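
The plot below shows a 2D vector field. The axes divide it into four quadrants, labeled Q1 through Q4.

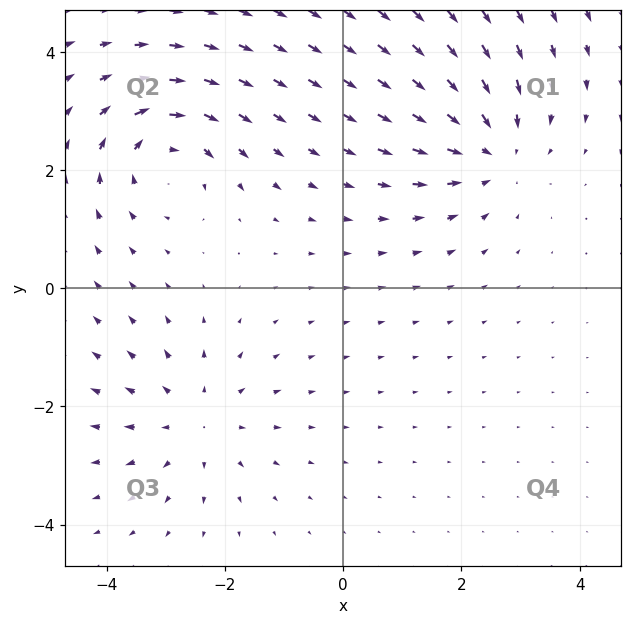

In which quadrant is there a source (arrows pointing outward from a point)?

The source sits at approximately (-2.5, -2.2), which lies in quadrant Q3. The divergence there is about +3, positive as expected for a source.

Q3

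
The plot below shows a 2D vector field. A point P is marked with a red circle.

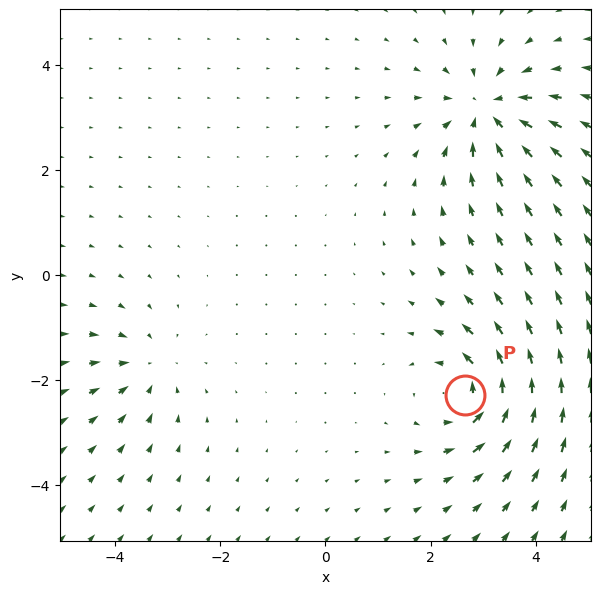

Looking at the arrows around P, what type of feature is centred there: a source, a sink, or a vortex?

At P (2.7, -2.3) the arrows circulate counterclockwise. Divergence ≈0, curl about +6 — near-zero divergence with nonzero curl is a vortex.

vortex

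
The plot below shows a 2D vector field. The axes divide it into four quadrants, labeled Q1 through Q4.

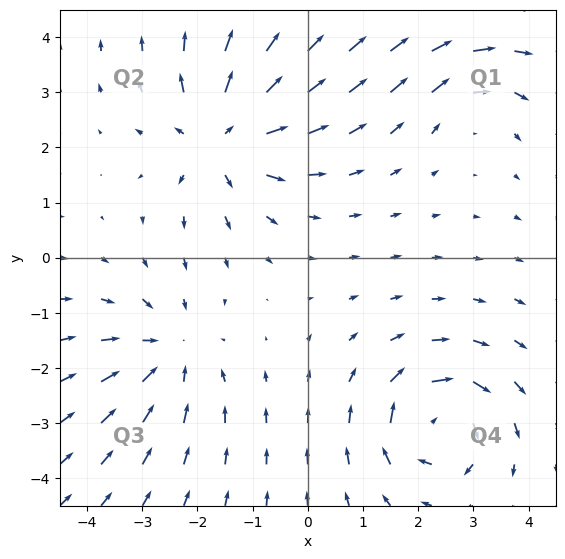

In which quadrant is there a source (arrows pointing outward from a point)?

Q2

The source sits at approximately (-1.5, 2.2), which lies in quadrant Q2. The divergence there is about +5, positive as expected for a source.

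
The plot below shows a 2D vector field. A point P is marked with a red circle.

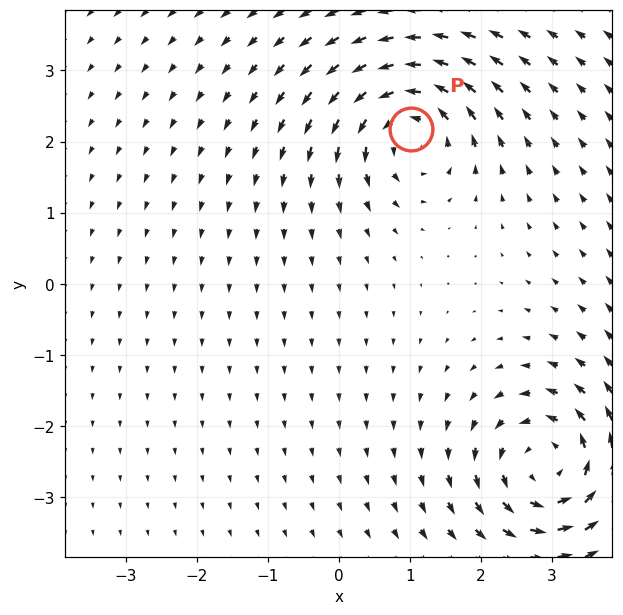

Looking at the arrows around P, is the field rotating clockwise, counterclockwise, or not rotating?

counterclockwise

Near P at (1.0, 2.2) the arrows circulate counterclockwise. The curl (z-component) there is about +7; positive curl means counterclockwise rotation.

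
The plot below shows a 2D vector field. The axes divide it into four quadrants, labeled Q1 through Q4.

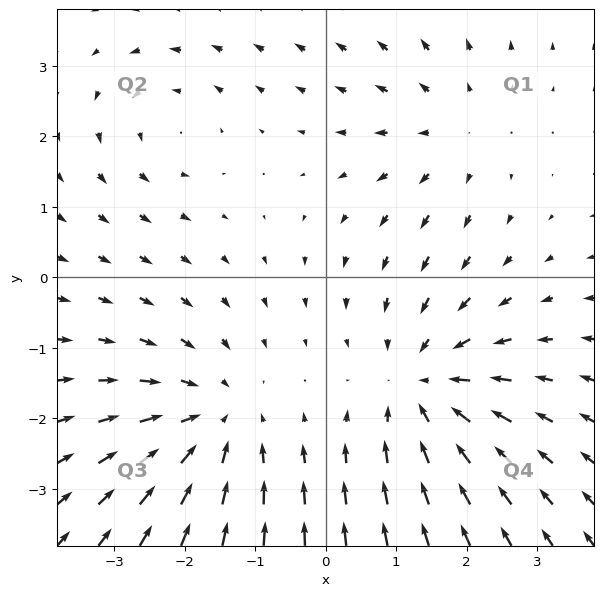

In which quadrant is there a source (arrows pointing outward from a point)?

The source sits at approximately (1.8, 2.1), which lies in quadrant Q1. The divergence there is about +3, positive as expected for a source.

Q1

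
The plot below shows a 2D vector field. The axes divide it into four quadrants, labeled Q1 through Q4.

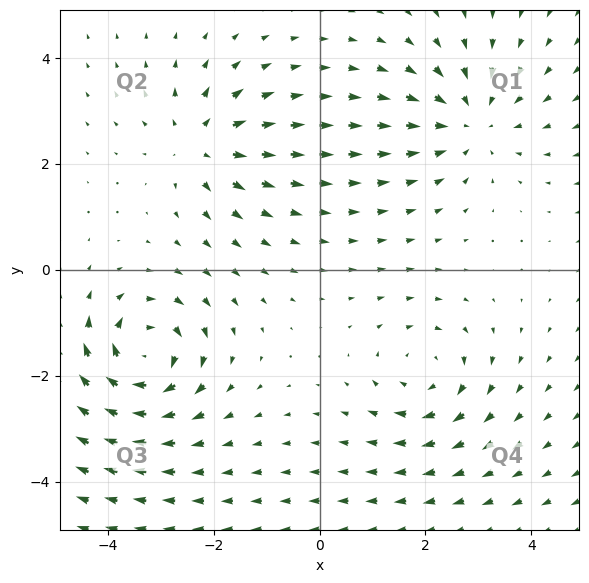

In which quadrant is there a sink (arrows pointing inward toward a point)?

Q1

The sink sits at approximately (2.9, 2.8), which lies in quadrant Q1. The divergence there is about -4, negative as expected for a sink.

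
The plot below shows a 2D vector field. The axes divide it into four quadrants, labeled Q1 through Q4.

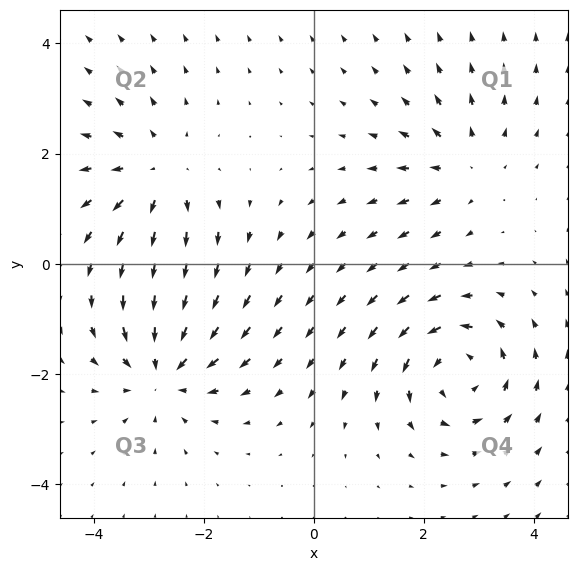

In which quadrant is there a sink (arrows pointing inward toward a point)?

The sink sits at approximately (-2.7, -1.9), which lies in quadrant Q3. The divergence there is about -5, negative as expected for a sink.

Q3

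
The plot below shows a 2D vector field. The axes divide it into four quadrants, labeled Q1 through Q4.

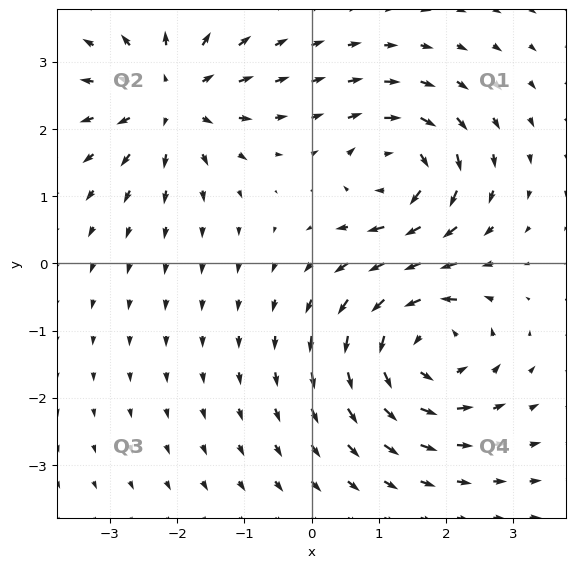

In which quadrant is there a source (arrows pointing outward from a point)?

The source sits at approximately (-2.1, 2.5), which lies in quadrant Q2. The divergence there is about +5, positive as expected for a source.

Q2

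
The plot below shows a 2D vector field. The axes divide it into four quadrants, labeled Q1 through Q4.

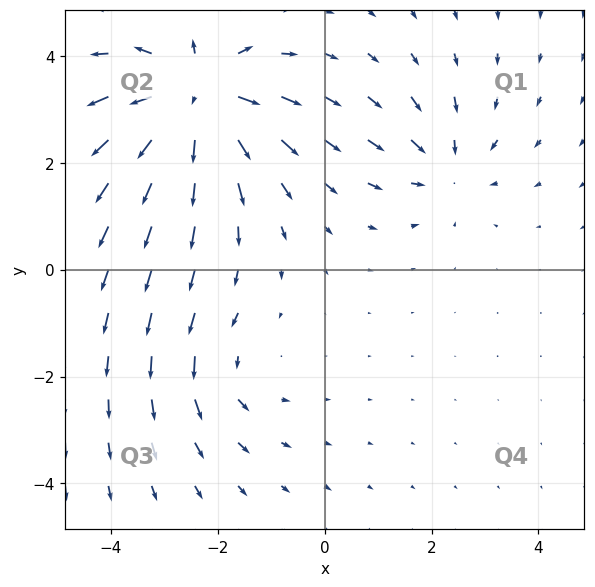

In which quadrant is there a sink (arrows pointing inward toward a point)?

Q1

The sink sits at approximately (2.3, 2.0), which lies in quadrant Q1. The divergence there is about -3, negative as expected for a sink.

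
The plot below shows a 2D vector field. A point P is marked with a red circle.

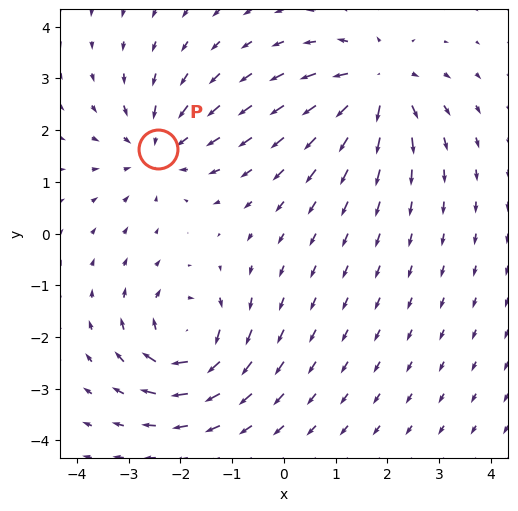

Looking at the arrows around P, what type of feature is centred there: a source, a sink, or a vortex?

At P (-2.4, 1.6) the arrows converge inward. Divergence about -3, curl ≈0 — negative divergence with near-zero curl is a sink.

sink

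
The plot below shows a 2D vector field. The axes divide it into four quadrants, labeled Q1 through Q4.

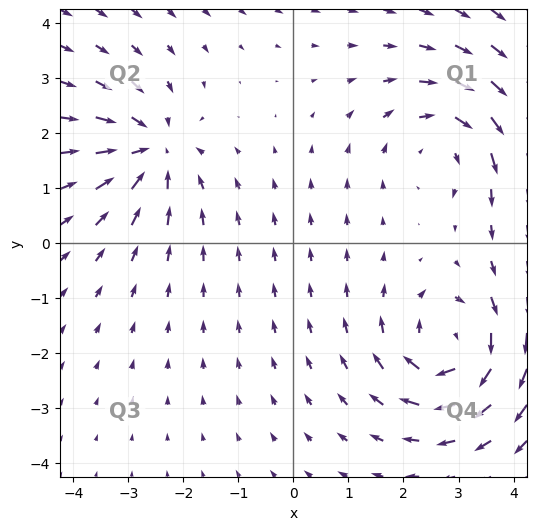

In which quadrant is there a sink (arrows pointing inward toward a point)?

Q2

The sink sits at approximately (-2.6, 1.7), which lies in quadrant Q2. The divergence there is about -4, negative as expected for a sink.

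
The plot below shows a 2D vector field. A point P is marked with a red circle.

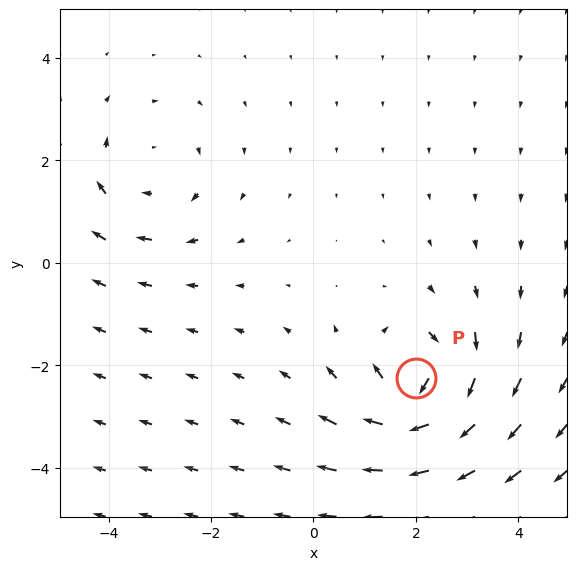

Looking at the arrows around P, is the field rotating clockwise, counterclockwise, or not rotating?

Near P at (2.0, -2.3) the arrows circulate clockwise. The curl (z-component) there is about -6; negative curl means clockwise rotation.

clockwise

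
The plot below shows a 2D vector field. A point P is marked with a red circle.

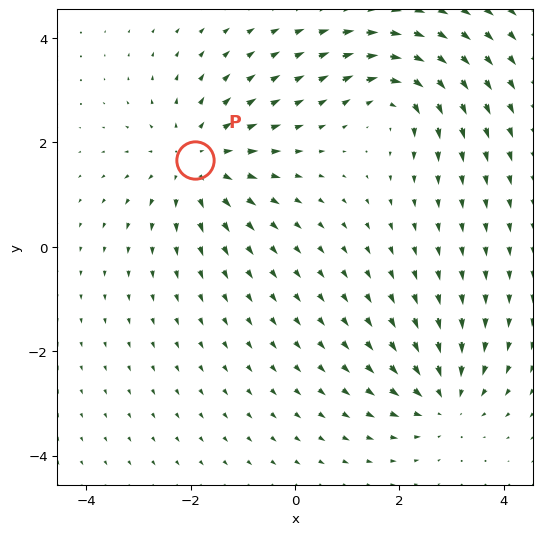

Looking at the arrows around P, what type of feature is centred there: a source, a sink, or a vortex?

source

At P (-1.9, 1.7) the arrows spread outward. Divergence about +4, curl ≈0 — positive divergence with near-zero curl is a source.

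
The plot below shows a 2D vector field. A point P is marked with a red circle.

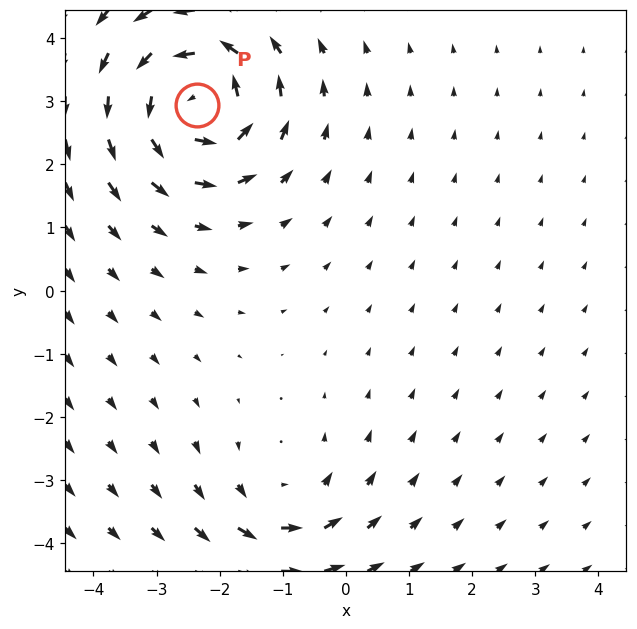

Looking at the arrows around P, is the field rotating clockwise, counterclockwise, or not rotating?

counterclockwise

Near P at (-2.4, 2.9) the arrows circulate counterclockwise. The curl (z-component) there is about +6; positive curl means counterclockwise rotation.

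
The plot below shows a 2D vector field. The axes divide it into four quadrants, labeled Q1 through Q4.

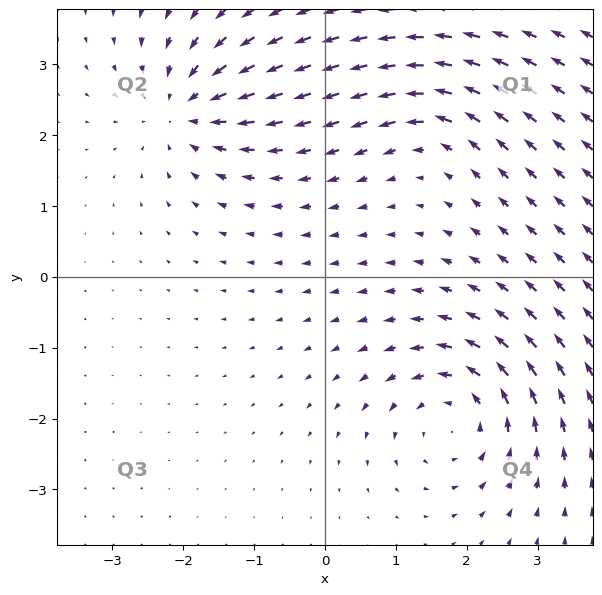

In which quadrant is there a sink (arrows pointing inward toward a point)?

Q2

The sink sits at approximately (-2.0, 2.4), which lies in quadrant Q2. The divergence there is about -5, negative as expected for a sink.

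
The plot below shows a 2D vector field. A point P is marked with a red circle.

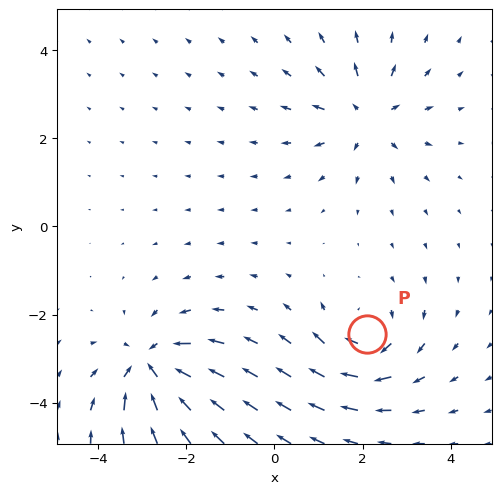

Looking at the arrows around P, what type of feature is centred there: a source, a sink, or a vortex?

At P (2.1, -2.4) the arrows circulate clockwise. Divergence ≈0, curl about -5 — near-zero divergence with nonzero curl is a vortex.

vortex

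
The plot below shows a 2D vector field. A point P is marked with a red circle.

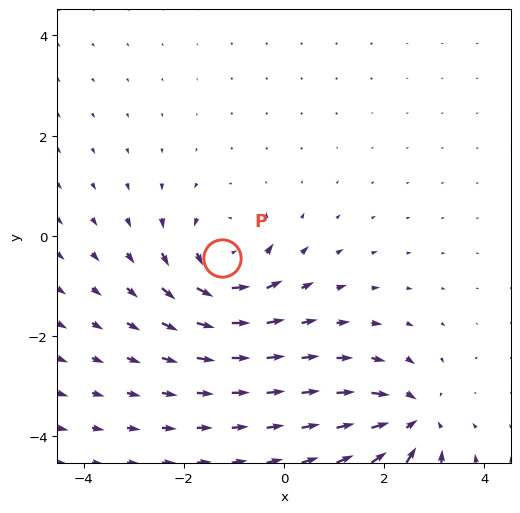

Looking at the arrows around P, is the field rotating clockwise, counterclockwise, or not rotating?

counterclockwise

Near P at (-1.2, -0.5) the arrows circulate counterclockwise. The curl (z-component) there is about +5; positive curl means counterclockwise rotation.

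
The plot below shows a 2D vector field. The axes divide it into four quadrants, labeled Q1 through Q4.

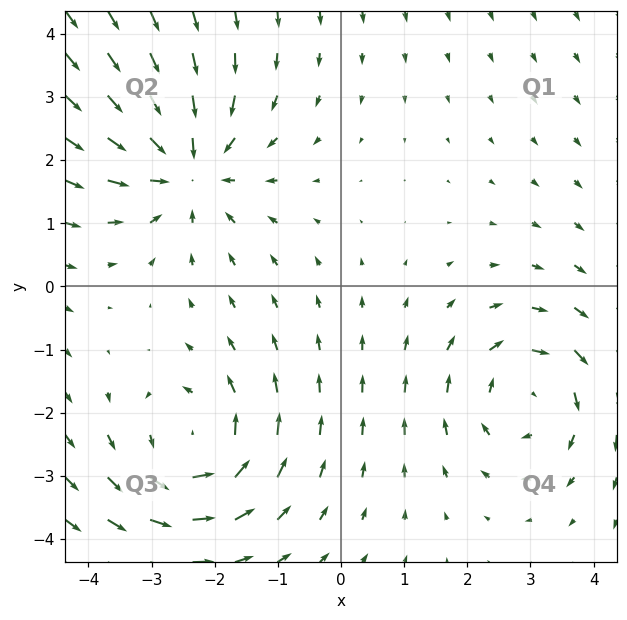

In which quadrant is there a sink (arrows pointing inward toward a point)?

Q2

The sink sits at approximately (-2.4, 1.9), which lies in quadrant Q2. The divergence there is about -3, negative as expected for a sink.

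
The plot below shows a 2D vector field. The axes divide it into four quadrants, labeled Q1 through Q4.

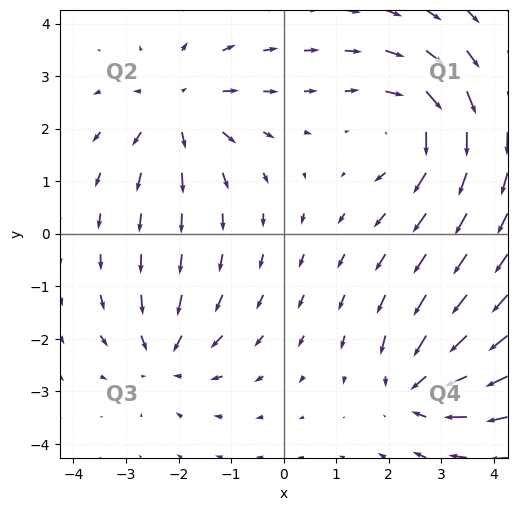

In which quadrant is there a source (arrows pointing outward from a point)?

Q2

The source sits at approximately (-2.0, 2.4), which lies in quadrant Q2. The divergence there is about +4, positive as expected for a source.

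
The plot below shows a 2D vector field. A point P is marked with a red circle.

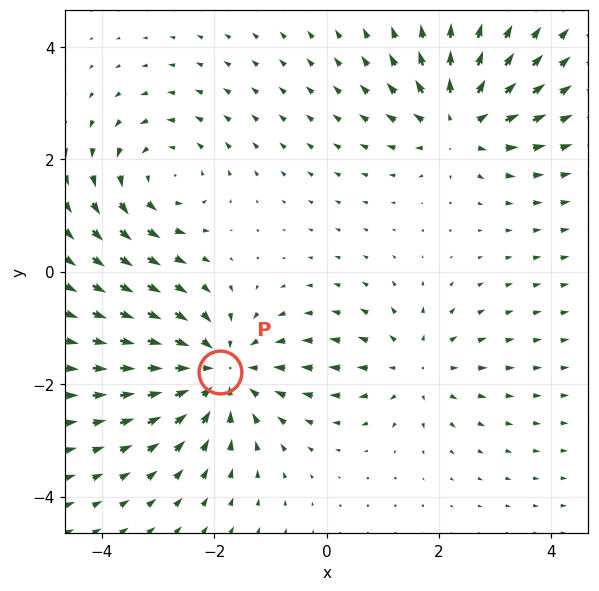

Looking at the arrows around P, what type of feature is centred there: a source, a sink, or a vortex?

At P (-1.9, -1.8) the arrows converge inward. Divergence about -4, curl ≈0 — negative divergence with near-zero curl is a sink.

sink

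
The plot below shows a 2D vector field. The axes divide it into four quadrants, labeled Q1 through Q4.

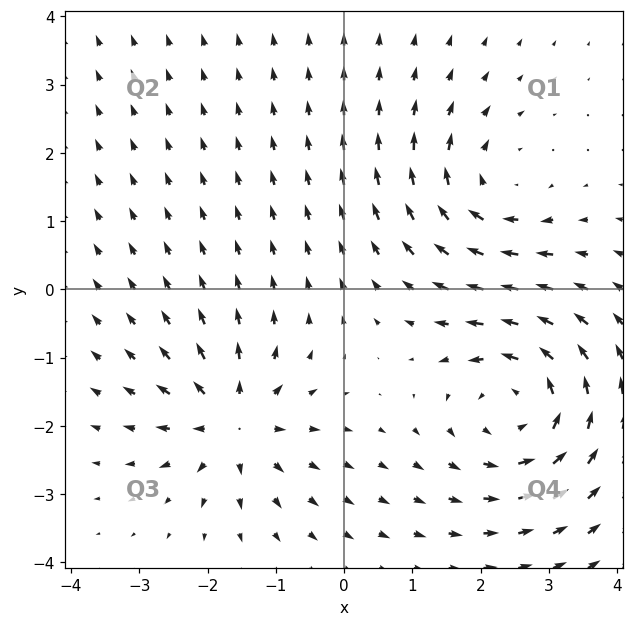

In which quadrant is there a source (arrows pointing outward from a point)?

The source sits at approximately (-1.6, -1.9), which lies in quadrant Q3. The divergence there is about +4, positive as expected for a source.

Q3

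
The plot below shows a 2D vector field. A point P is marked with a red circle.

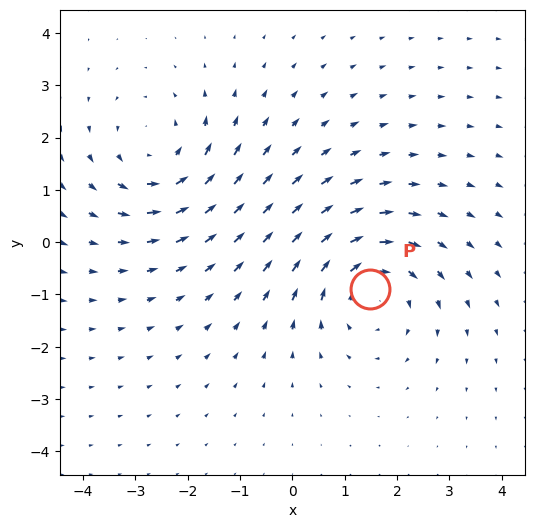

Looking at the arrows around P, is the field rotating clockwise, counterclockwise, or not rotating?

Near P at (1.5, -0.9) the arrows circulate clockwise. The curl (z-component) there is about -4; negative curl means clockwise rotation.

clockwise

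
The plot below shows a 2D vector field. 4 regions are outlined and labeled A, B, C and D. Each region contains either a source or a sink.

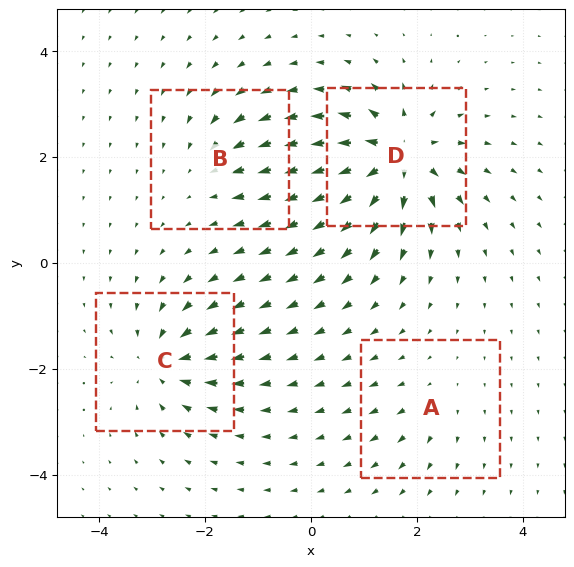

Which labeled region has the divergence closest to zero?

Divergence at each region's feature centre — A: about +2, B: about -4, C: about -6, D: about +9. Region A is closest to zero.

A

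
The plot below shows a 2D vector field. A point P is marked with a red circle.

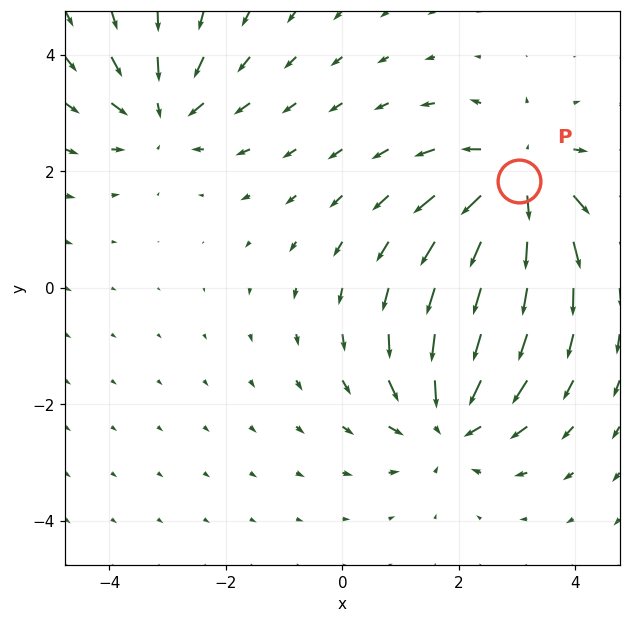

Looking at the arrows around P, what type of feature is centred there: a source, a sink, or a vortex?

source

At P (3.0, 1.8) the arrows spread outward. Divergence about +6, curl ≈0 — positive divergence with near-zero curl is a source.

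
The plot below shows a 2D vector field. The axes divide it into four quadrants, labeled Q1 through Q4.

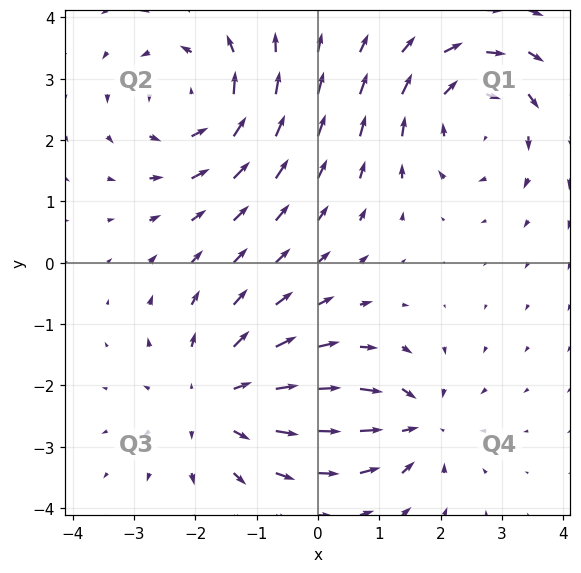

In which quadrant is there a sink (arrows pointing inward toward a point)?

The sink sits at approximately (1.6, -2.6), which lies in quadrant Q4. The divergence there is about -5, negative as expected for a sink.

Q4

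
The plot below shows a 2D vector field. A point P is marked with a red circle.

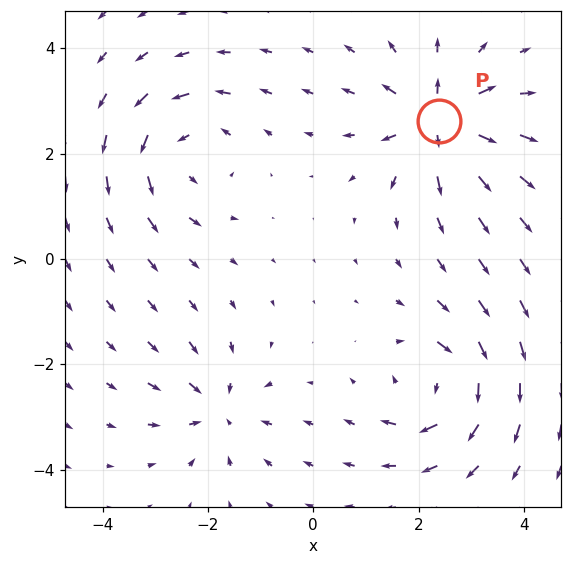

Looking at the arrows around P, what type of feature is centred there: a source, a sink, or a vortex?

source

At P (2.4, 2.6) the arrows spread outward. Divergence about +6, curl ≈0 — positive divergence with near-zero curl is a source.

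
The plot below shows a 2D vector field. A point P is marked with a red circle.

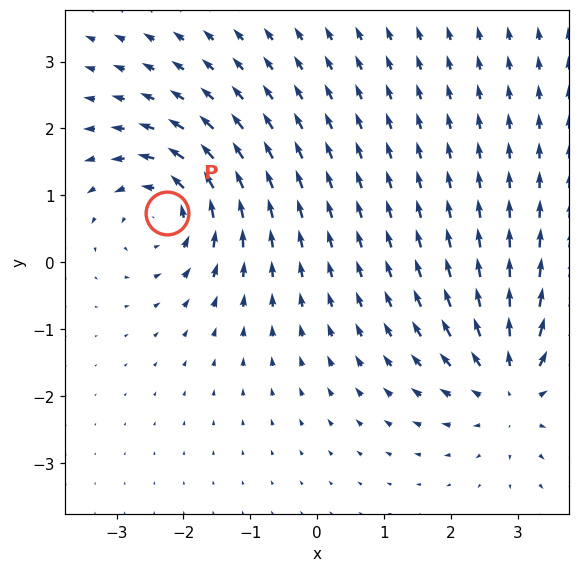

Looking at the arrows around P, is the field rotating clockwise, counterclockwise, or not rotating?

counterclockwise

Near P at (-2.2, 0.7) the arrows circulate counterclockwise. The curl (z-component) there is about +5; positive curl means counterclockwise rotation.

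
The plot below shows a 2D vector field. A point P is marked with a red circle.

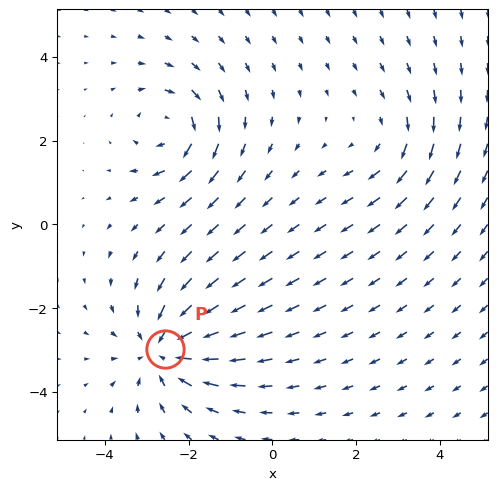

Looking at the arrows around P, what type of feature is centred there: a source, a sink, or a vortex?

At P (-2.6, -3.0) the arrows converge inward. Divergence about -4, curl ≈0 — negative divergence with near-zero curl is a sink.

sink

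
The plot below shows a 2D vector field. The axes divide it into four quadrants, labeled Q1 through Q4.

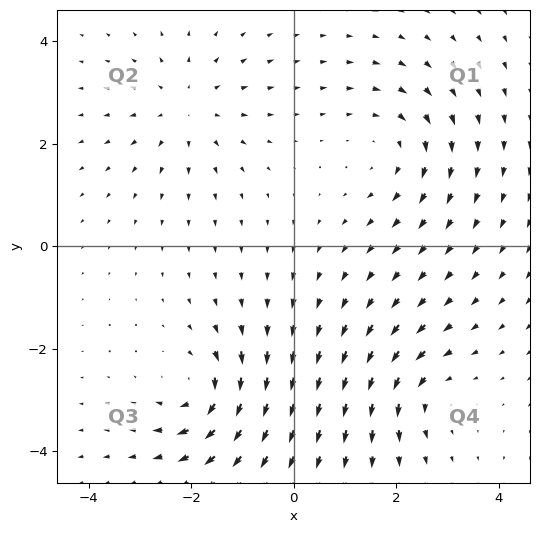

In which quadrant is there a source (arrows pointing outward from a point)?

Q2

The source sits at approximately (-2.1, 2.7), which lies in quadrant Q2. The divergence there is about +4, positive as expected for a source.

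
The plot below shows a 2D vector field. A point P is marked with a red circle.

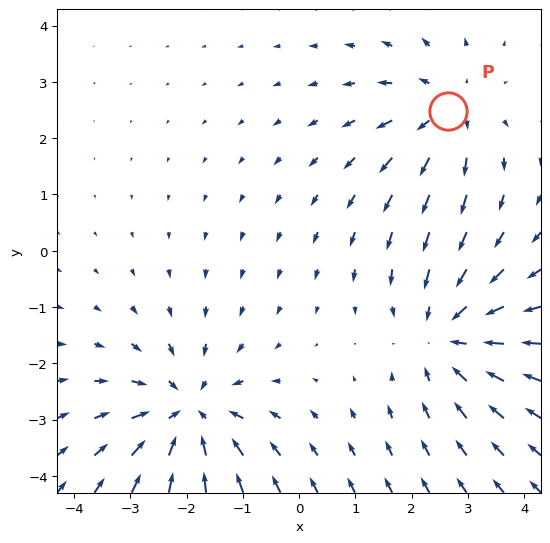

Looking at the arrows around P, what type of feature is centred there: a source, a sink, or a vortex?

At P (2.6, 2.5) the arrows spread outward. Divergence about +4, curl ≈0 — positive divergence with near-zero curl is a source.

source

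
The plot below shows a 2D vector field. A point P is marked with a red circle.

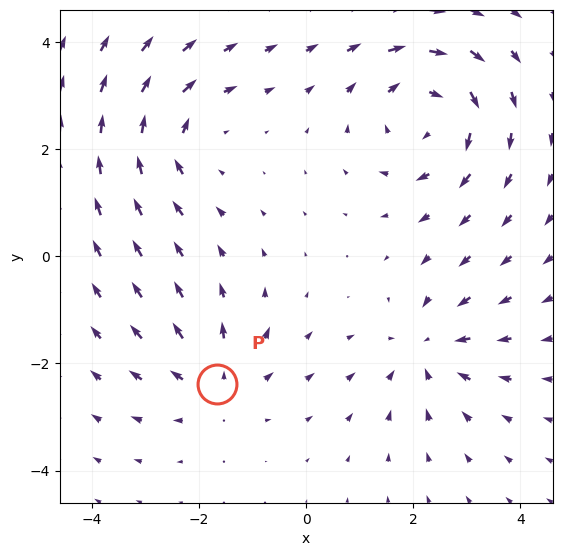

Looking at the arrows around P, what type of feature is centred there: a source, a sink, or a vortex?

source

At P (-1.7, -2.4) the arrows spread outward. Divergence about +3, curl ≈0 — positive divergence with near-zero curl is a source.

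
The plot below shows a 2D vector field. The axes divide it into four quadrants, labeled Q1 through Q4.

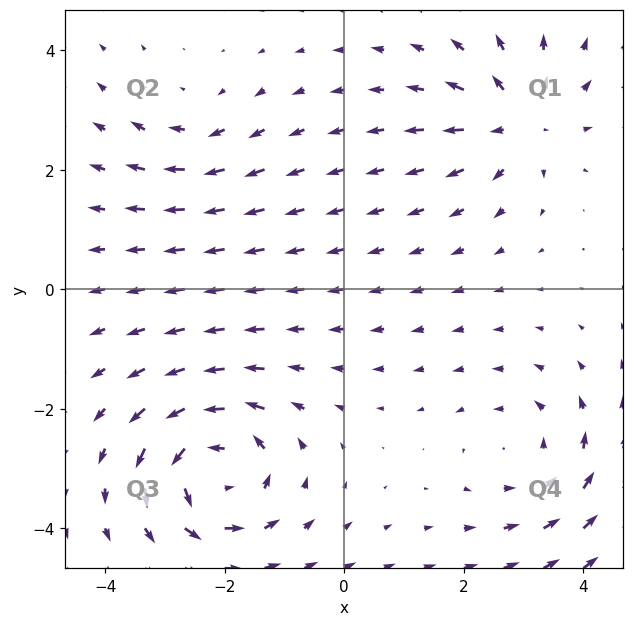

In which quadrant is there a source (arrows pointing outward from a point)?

The source sits at approximately (2.9, 2.8), which lies in quadrant Q1. The divergence there is about +4, positive as expected for a source.

Q1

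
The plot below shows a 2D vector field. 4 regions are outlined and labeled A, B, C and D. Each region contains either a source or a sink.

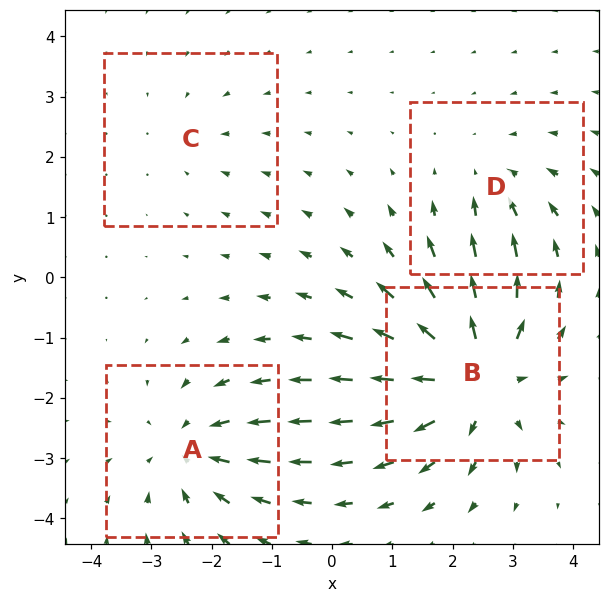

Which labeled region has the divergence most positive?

B

Divergence at each region's feature centre — A: about -4, B: about +7, C: about -2, D: about -3. Region B is most positive.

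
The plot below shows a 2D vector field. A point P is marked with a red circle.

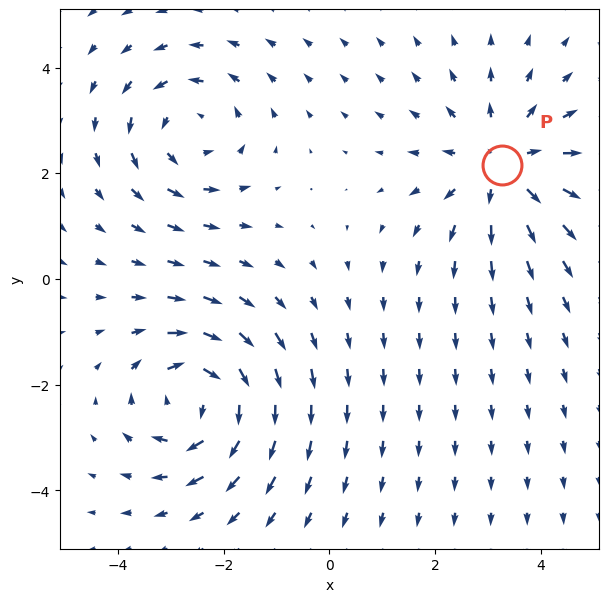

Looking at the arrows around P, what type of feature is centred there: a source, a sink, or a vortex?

source

At P (3.3, 2.2) the arrows spread outward. Divergence about +4, curl ≈0 — positive divergence with near-zero curl is a source.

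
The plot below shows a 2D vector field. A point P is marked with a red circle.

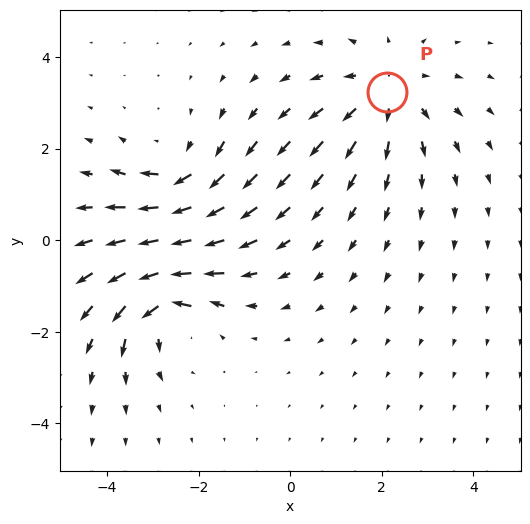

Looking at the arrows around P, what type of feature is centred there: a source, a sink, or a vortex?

At P (2.1, 3.2) the arrows spread outward. Divergence about +4, curl ≈0 — positive divergence with near-zero curl is a source.

source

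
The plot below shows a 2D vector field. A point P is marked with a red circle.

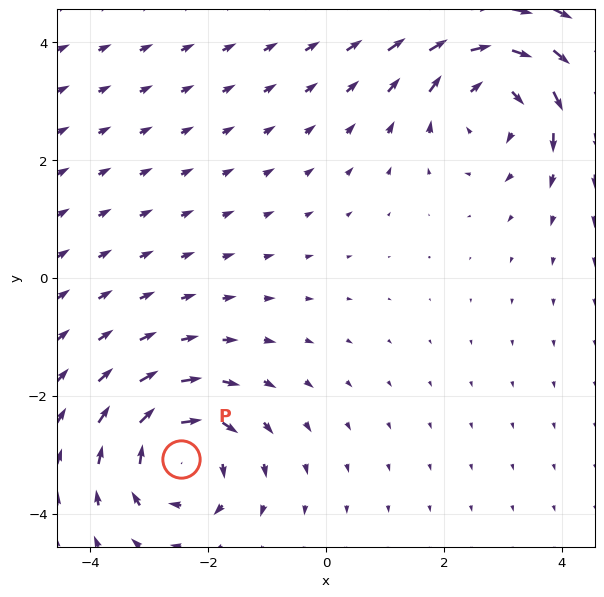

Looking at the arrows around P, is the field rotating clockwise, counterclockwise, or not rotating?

clockwise

Near P at (-2.5, -3.1) the arrows circulate clockwise. The curl (z-component) there is about -4; negative curl means clockwise rotation.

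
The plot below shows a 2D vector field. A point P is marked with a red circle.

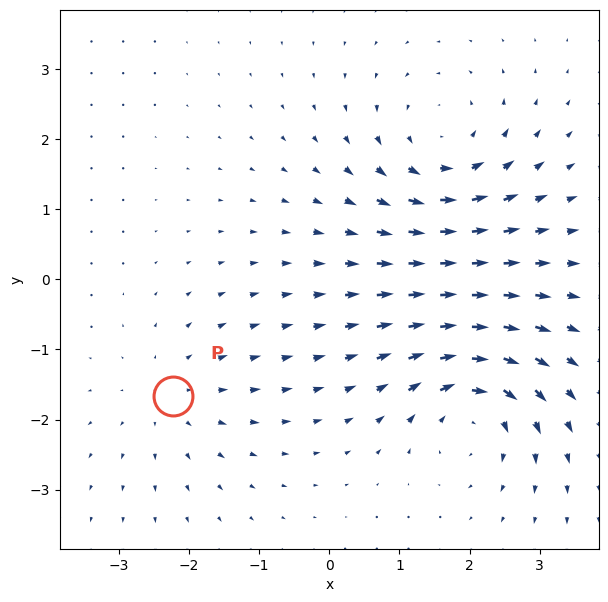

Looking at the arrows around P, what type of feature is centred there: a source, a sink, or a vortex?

source

At P (-2.2, -1.7) the arrows spread outward. Divergence about +3, curl ≈0 — positive divergence with near-zero curl is a source.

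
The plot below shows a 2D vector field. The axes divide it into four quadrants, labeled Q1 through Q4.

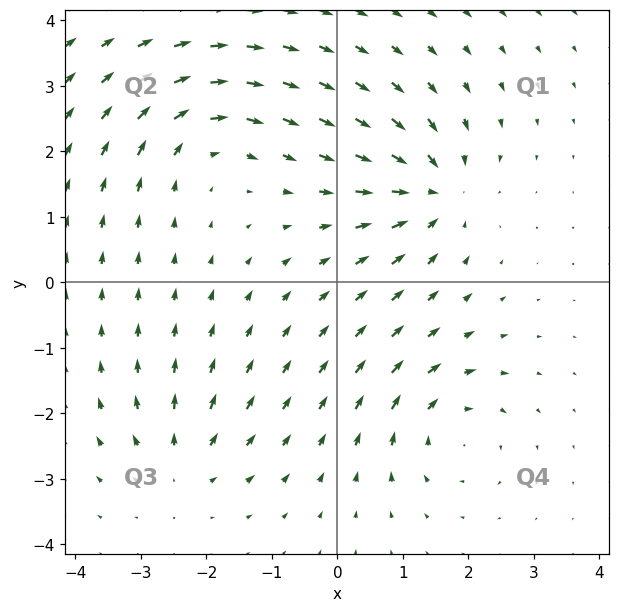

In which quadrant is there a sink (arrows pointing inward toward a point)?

The sink sits at approximately (1.5, 1.4), which lies in quadrant Q1. The divergence there is about -6, negative as expected for a sink.

Q1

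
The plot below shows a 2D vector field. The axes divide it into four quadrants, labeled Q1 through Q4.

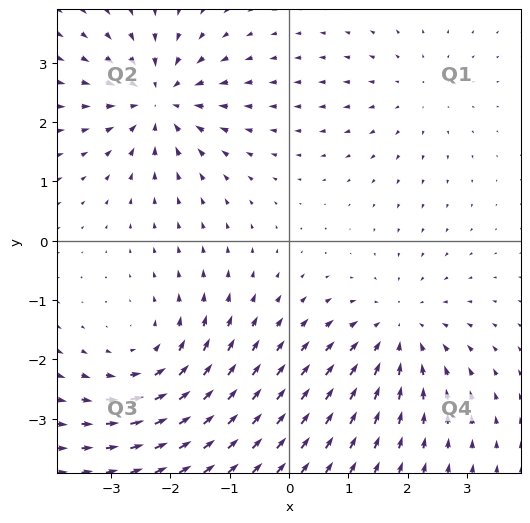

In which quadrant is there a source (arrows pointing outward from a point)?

Q1

The source sits at approximately (2.1, 2.5), which lies in quadrant Q1. The divergence there is about +2, positive as expected for a source.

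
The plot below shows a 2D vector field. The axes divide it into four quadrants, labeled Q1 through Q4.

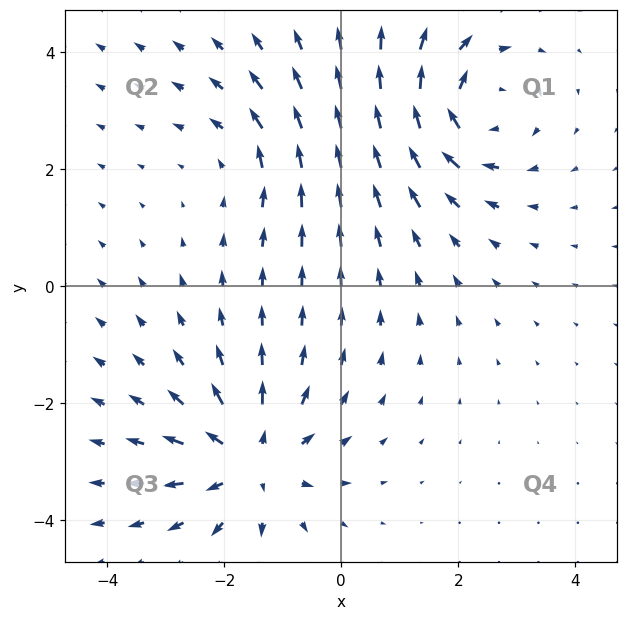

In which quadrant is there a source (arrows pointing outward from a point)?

Q3

The source sits at approximately (-1.5, -3.0), which lies in quadrant Q3. The divergence there is about +5, positive as expected for a source.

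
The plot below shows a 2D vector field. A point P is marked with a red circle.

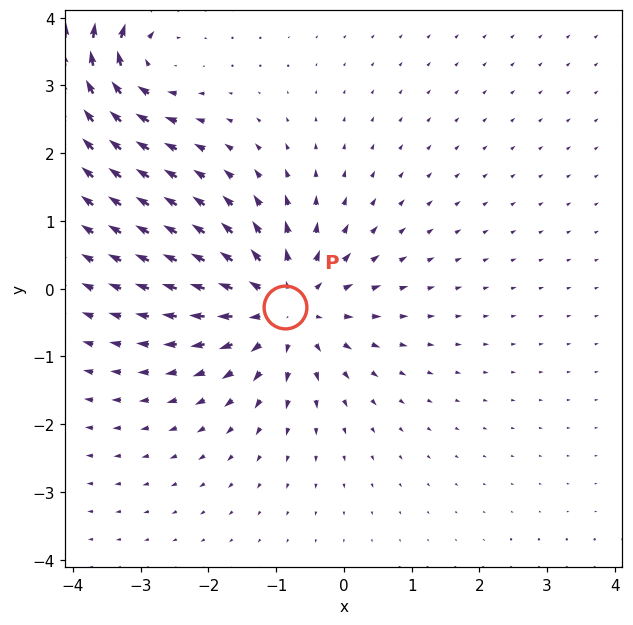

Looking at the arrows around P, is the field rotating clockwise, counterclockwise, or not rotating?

not rotating

Near P at (-0.9, -0.3) the arrows show no circulation. The curl there is ≈0.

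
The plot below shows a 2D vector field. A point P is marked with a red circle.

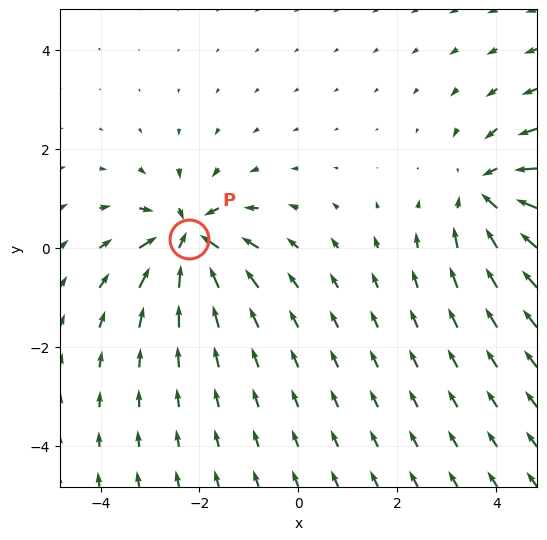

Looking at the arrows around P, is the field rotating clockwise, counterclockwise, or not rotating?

not rotating

Near P at (-2.2, 0.2) the arrows show no circulation. The curl there is ≈0.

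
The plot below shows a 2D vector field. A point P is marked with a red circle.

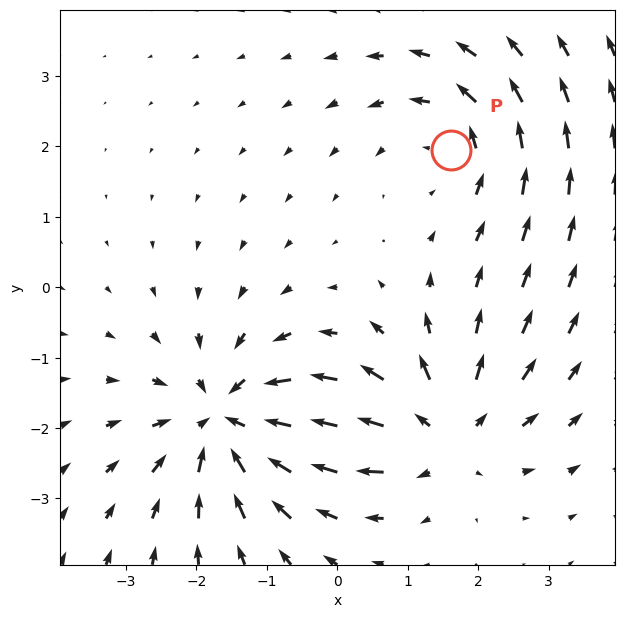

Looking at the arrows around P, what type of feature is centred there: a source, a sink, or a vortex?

vortex

At P (1.6, 1.9) the arrows circulate counterclockwise. Divergence ≈0, curl about +3 — near-zero divergence with nonzero curl is a vortex.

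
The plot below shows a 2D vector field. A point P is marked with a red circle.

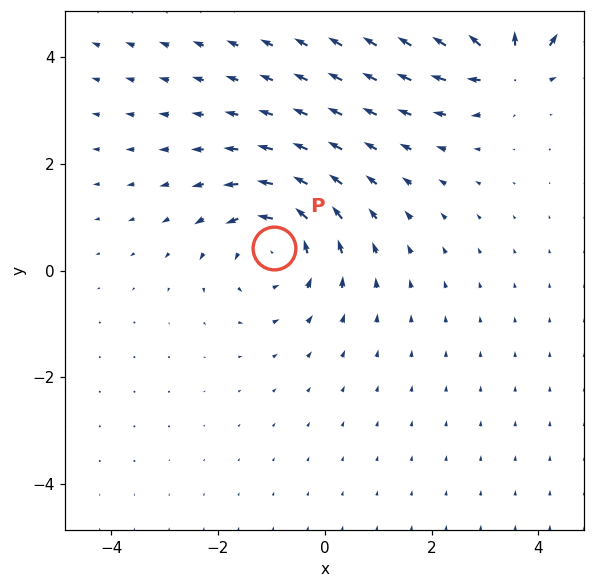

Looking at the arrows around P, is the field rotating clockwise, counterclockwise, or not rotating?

Near P at (-0.9, 0.4) the arrows circulate counterclockwise. The curl (z-component) there is about +5; positive curl means counterclockwise rotation.

counterclockwise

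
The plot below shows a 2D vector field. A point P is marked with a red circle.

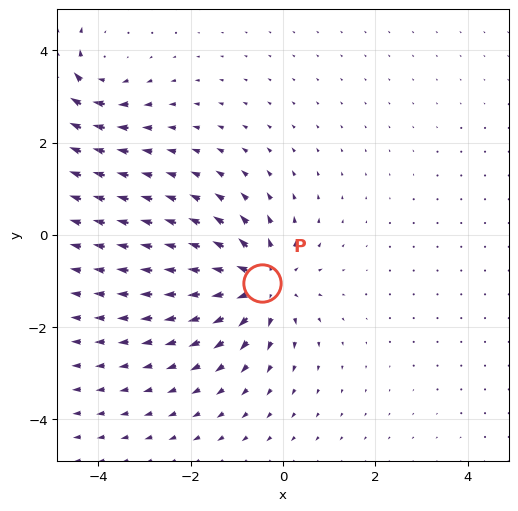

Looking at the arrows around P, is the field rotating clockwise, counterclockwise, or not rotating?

not rotating

Near P at (-0.5, -1.0) the arrows show no circulation. The curl there is ≈0.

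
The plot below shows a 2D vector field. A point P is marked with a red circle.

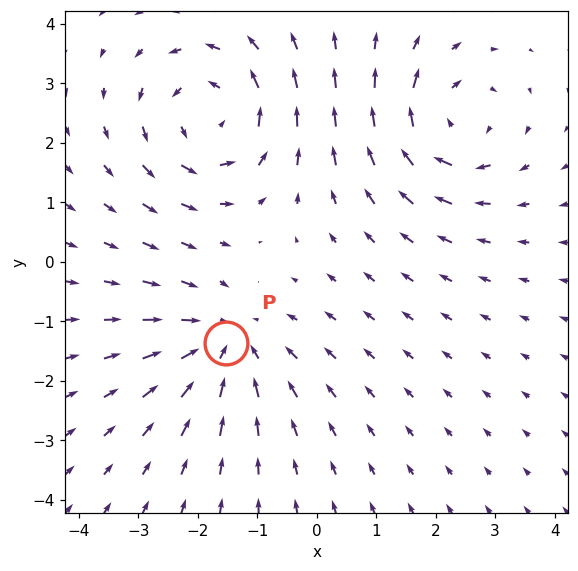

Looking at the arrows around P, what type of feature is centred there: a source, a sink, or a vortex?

At P (-1.5, -1.4) the arrows converge inward. Divergence about -4, curl ≈0 — negative divergence with near-zero curl is a sink.

sink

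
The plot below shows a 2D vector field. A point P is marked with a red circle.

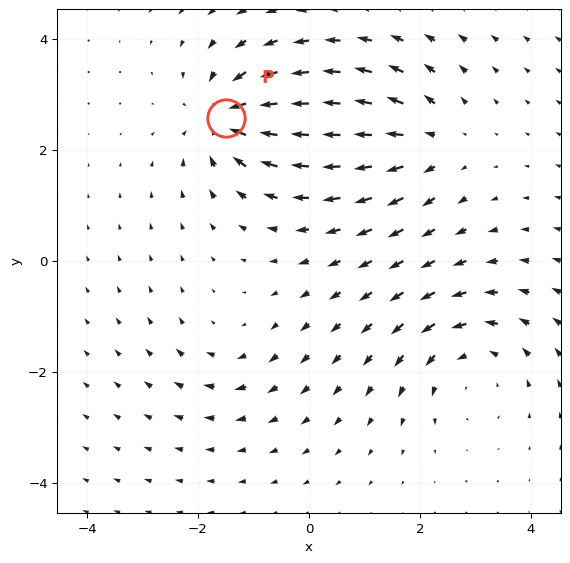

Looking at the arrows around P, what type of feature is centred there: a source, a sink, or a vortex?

sink

At P (-1.5, 2.6) the arrows converge inward. Divergence about -6, curl ≈0 — negative divergence with near-zero curl is a sink.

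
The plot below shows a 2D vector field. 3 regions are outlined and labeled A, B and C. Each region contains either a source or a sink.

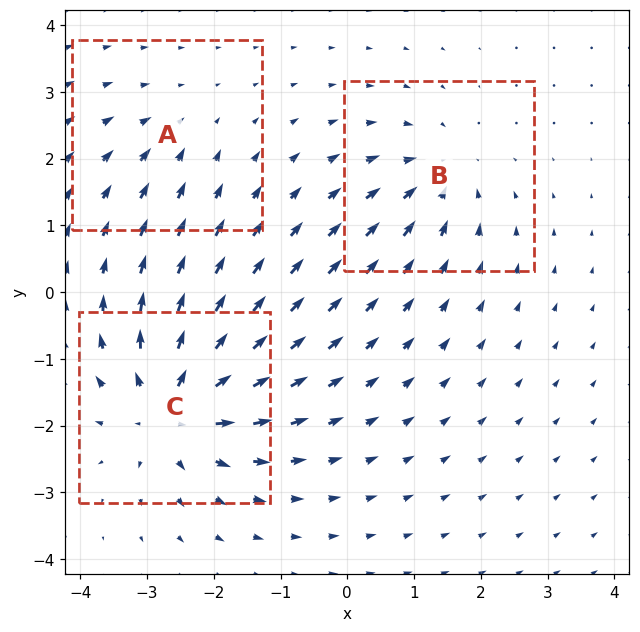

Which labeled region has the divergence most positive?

Divergence at each region's feature centre — A: about -2, B: about -4, C: about +6. Region C is most positive.

C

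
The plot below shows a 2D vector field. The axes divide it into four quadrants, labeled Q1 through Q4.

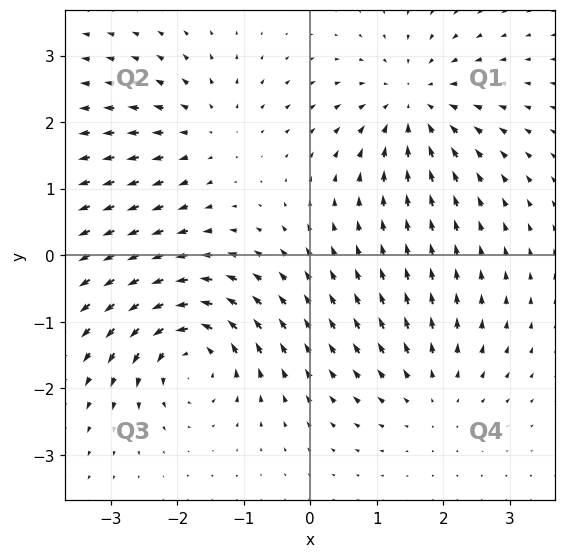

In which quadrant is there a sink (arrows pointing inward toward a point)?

Q1

The sink sits at approximately (1.6, 2.3), which lies in quadrant Q1. The divergence there is about -4, negative as expected for a sink.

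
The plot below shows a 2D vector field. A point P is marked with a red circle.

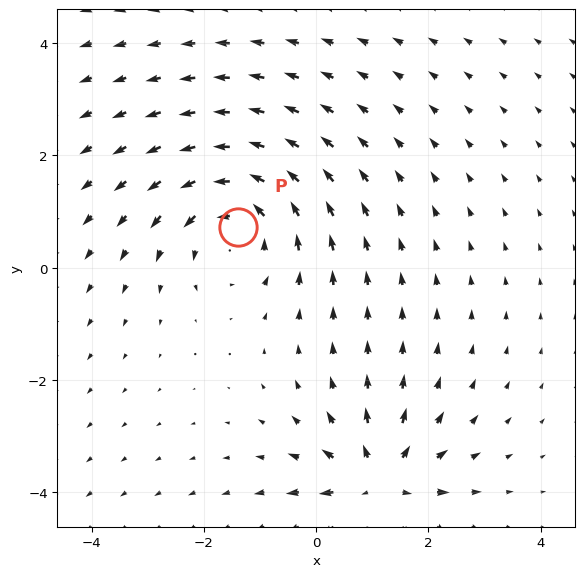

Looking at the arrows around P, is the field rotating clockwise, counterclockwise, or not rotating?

counterclockwise

Near P at (-1.4, 0.7) the arrows circulate counterclockwise. The curl (z-component) there is about +4; positive curl means counterclockwise rotation.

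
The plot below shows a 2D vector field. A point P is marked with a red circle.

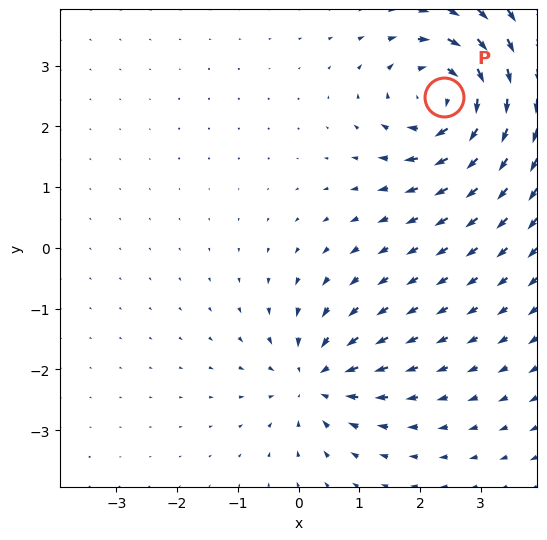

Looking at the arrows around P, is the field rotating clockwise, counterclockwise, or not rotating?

Near P at (2.4, 2.5) the arrows circulate clockwise. The curl (z-component) there is about -5; negative curl means clockwise rotation.

clockwise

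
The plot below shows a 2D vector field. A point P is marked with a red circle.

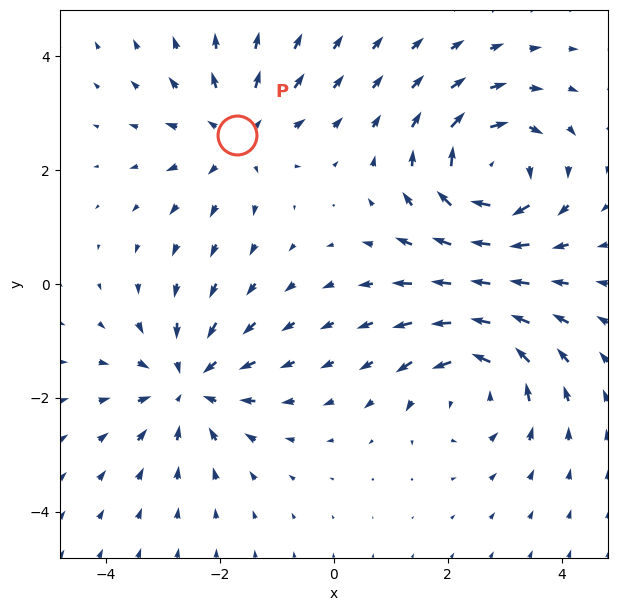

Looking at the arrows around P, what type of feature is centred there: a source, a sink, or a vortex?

At P (-1.7, 2.6) the arrows spread outward. Divergence about +3, curl ≈0 — positive divergence with near-zero curl is a source.

source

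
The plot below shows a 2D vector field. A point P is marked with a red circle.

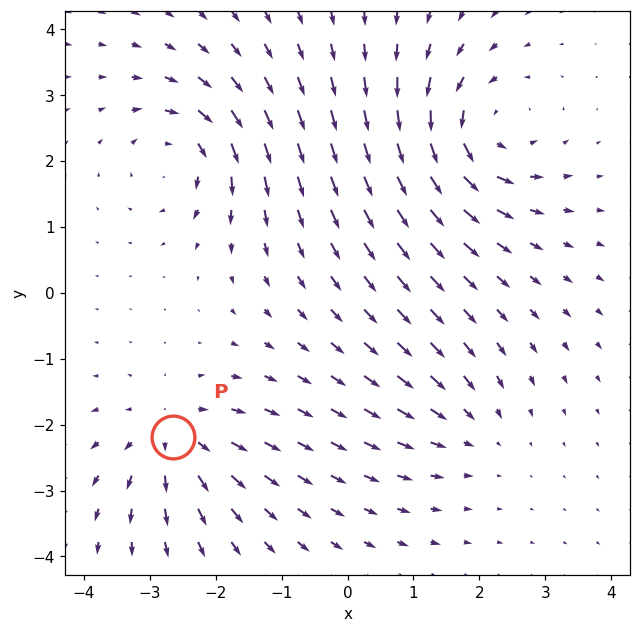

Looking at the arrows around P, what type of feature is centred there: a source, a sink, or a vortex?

At P (-2.6, -2.2) the arrows spread outward. Divergence about +4, curl ≈0 — positive divergence with near-zero curl is a source.

source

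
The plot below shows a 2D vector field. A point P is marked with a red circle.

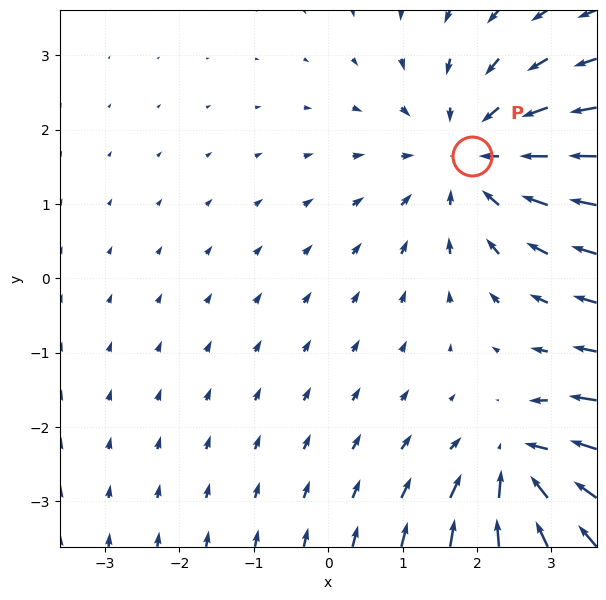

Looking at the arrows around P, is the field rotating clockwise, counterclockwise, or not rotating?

not rotating

Near P at (1.9, 1.6) the arrows show no circulation. The curl there is ≈0.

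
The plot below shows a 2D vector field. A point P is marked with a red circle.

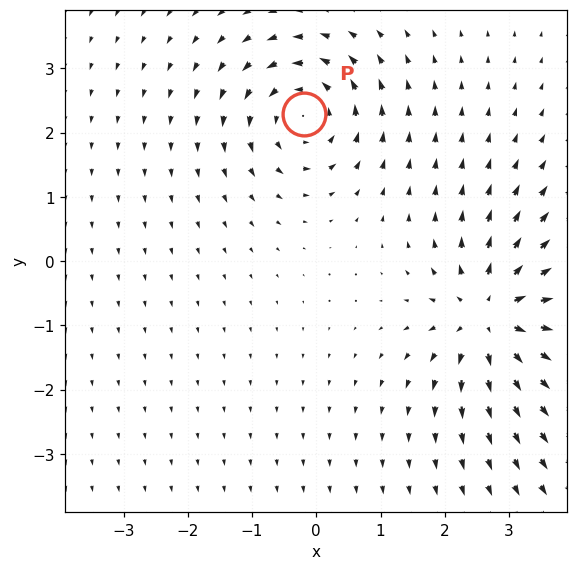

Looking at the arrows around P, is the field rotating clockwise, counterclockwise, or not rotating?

Near P at (-0.2, 2.3) the arrows circulate counterclockwise. The curl (z-component) there is about +4; positive curl means counterclockwise rotation.

counterclockwise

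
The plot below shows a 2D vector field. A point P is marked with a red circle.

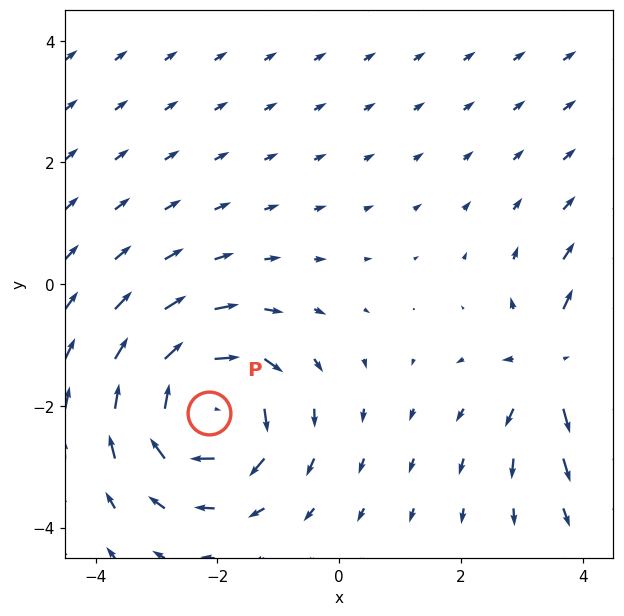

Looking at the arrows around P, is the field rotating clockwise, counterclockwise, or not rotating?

clockwise

Near P at (-2.1, -2.1) the arrows circulate clockwise. The curl (z-component) there is about -6; negative curl means clockwise rotation.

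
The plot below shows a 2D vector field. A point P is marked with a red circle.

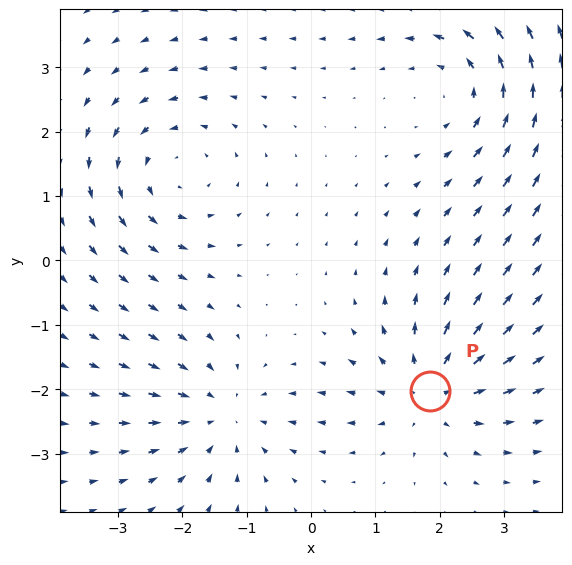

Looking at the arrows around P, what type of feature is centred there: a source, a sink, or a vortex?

At P (1.8, -2.0) the arrows spread outward. Divergence about +5, curl ≈0 — positive divergence with near-zero curl is a source.

source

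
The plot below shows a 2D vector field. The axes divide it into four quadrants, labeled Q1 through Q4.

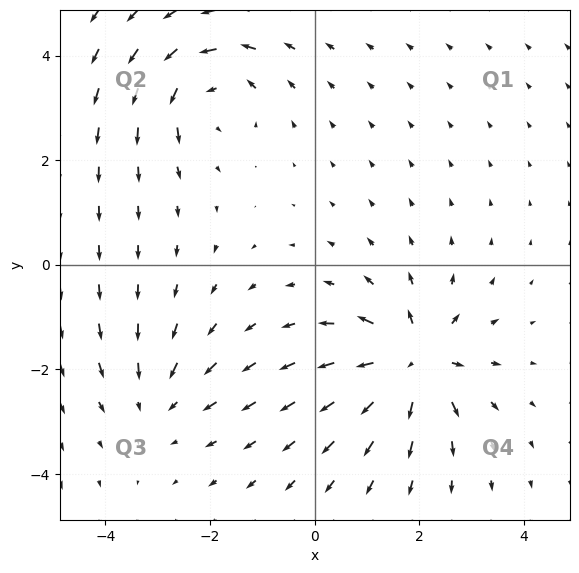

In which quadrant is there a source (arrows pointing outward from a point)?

Q4

The source sits at approximately (1.9, -1.8), which lies in quadrant Q4. The divergence there is about +6, positive as expected for a source.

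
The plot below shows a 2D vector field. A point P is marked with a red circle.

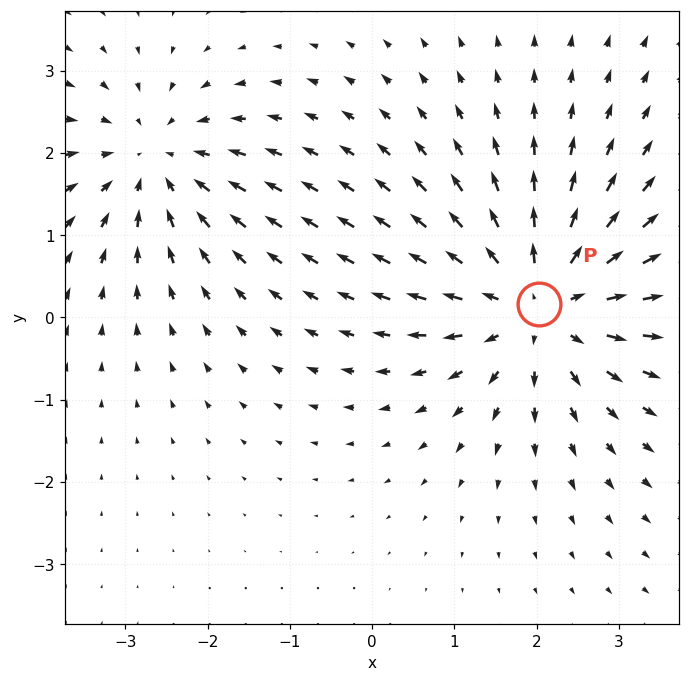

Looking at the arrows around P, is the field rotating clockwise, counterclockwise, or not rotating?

Near P at (2.0, 0.2) the arrows show no circulation. The curl there is ≈0.

not rotating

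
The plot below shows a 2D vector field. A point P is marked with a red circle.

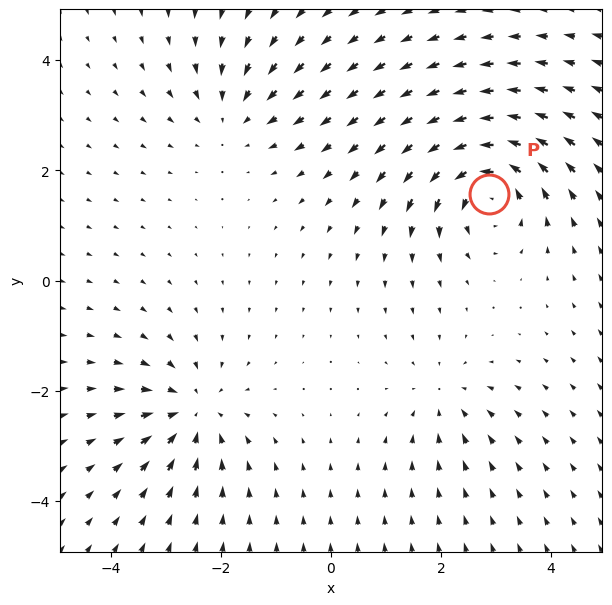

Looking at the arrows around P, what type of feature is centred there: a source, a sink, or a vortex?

vortex

At P (2.9, 1.6) the arrows circulate counterclockwise. Divergence ≈0, curl about +6 — near-zero divergence with nonzero curl is a vortex.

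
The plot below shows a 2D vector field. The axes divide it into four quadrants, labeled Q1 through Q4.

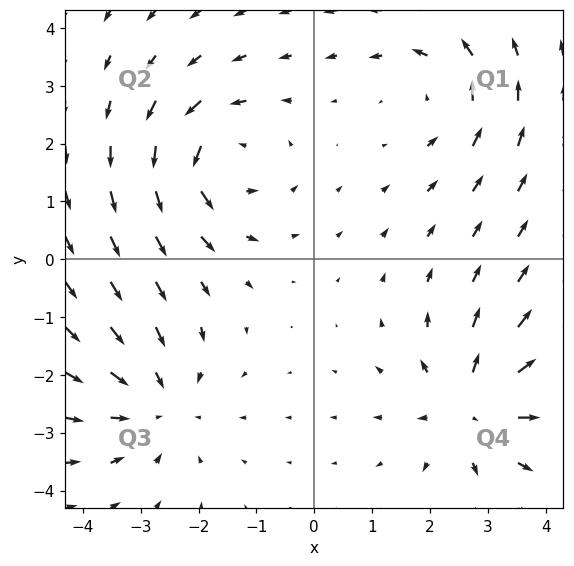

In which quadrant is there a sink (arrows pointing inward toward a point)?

The sink sits at approximately (-2.7, -2.5), which lies in quadrant Q3. The divergence there is about -4, negative as expected for a sink.

Q3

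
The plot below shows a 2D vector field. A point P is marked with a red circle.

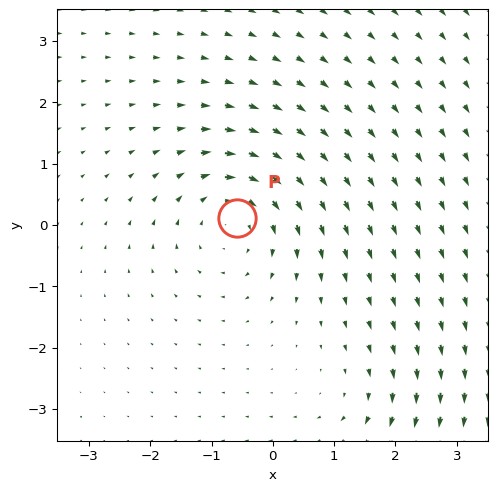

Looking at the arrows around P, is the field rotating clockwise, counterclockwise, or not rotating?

clockwise

Near P at (-0.6, 0.1) the arrows circulate clockwise. The curl (z-component) there is about -5; negative curl means clockwise rotation.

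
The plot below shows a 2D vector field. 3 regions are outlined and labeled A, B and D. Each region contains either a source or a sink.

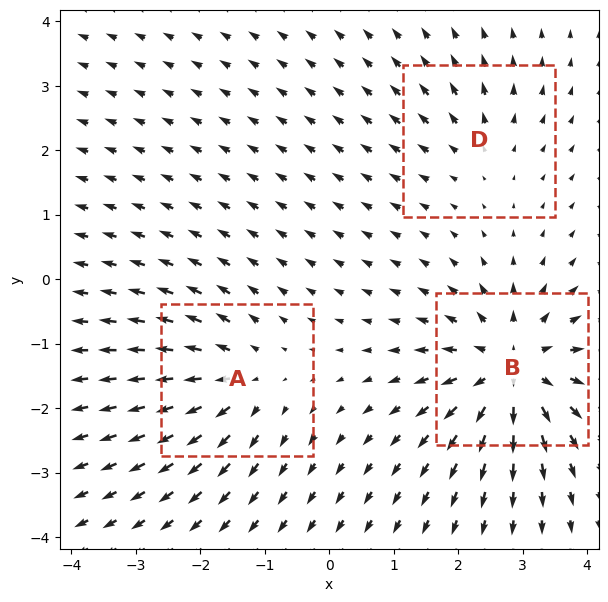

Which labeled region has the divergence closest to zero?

D

Divergence at each region's feature centre — A: about +4, B: about +6, D: about +2. Region D is closest to zero.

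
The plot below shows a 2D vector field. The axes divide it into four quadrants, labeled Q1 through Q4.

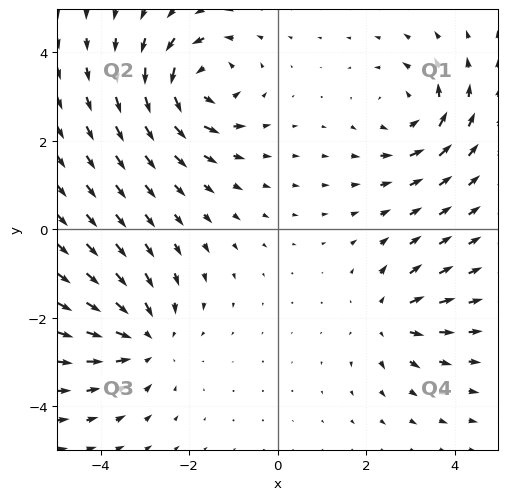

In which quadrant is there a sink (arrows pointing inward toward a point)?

Q3

The sink sits at approximately (-3.0, -2.5), which lies in quadrant Q3. The divergence there is about -4, negative as expected for a sink.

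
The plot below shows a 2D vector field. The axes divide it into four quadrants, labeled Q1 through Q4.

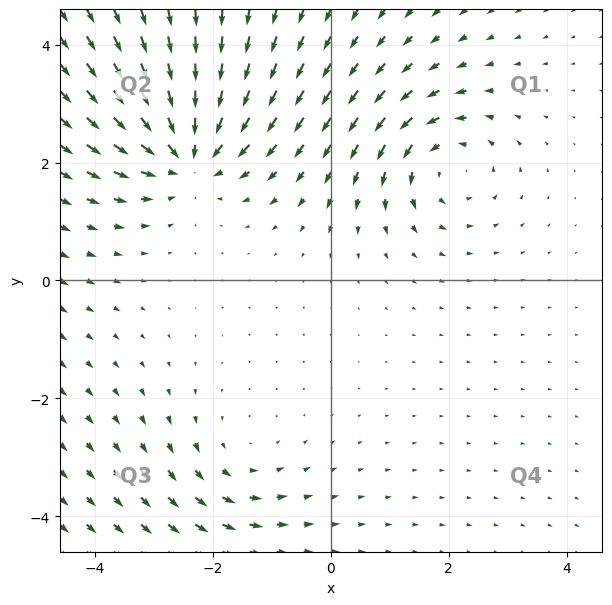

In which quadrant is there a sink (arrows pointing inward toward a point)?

Q2

The sink sits at approximately (-2.4, 2.1), which lies in quadrant Q2. The divergence there is about -5, negative as expected for a sink.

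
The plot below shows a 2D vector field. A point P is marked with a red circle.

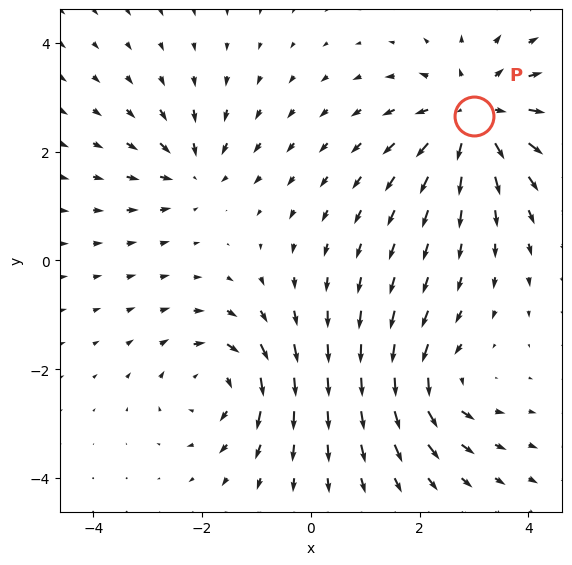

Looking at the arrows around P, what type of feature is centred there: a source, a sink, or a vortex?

source

At P (3.0, 2.7) the arrows spread outward. Divergence about +5, curl ≈0 — positive divergence with near-zero curl is a source.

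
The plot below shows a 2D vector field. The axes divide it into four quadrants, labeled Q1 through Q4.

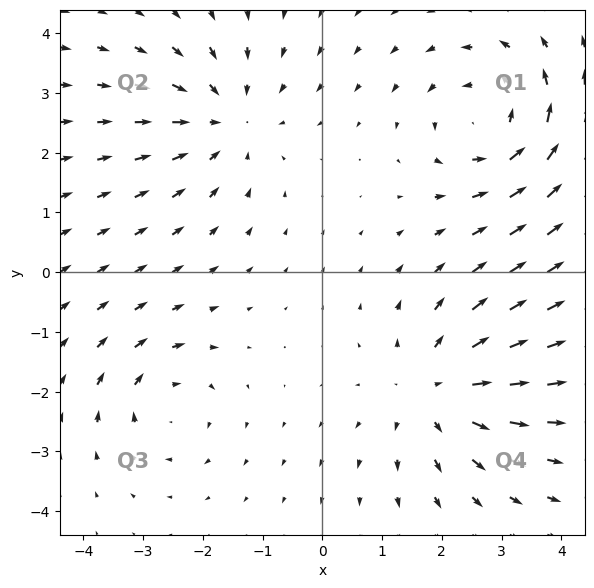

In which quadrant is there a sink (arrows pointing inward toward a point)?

Q2

The sink sits at approximately (-1.6, 2.5), which lies in quadrant Q2. The divergence there is about -3, negative as expected for a sink.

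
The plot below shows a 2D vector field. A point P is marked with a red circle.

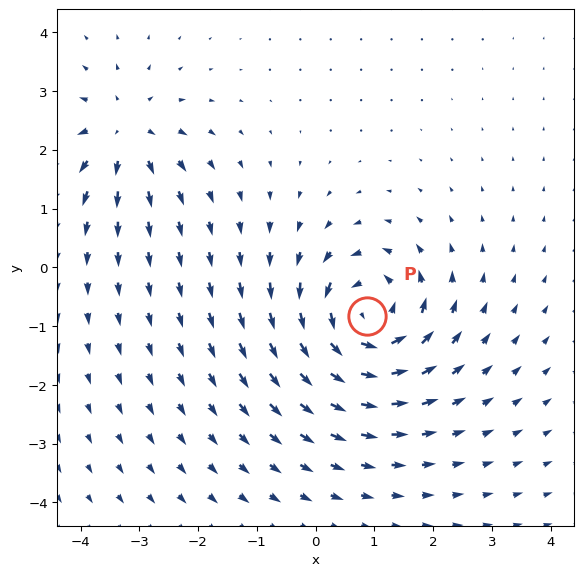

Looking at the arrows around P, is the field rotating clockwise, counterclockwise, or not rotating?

Near P at (0.9, -0.8) the arrows circulate counterclockwise. The curl (z-component) there is about +6; positive curl means counterclockwise rotation.

counterclockwise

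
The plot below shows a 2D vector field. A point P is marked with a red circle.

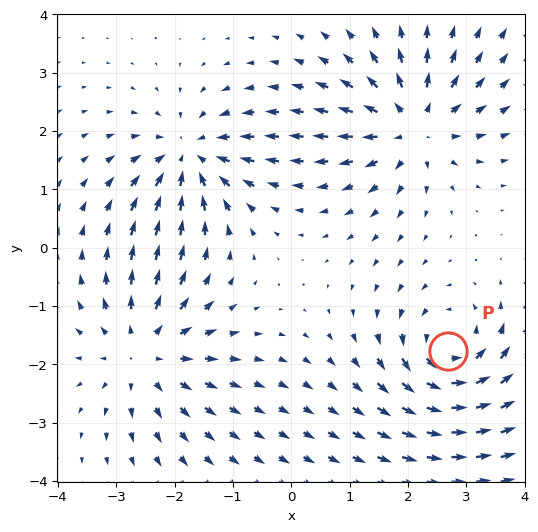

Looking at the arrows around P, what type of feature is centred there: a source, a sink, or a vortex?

At P (2.7, -1.8) the arrows circulate counterclockwise. Divergence ≈0, curl about +5 — near-zero divergence with nonzero curl is a vortex.

vortex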